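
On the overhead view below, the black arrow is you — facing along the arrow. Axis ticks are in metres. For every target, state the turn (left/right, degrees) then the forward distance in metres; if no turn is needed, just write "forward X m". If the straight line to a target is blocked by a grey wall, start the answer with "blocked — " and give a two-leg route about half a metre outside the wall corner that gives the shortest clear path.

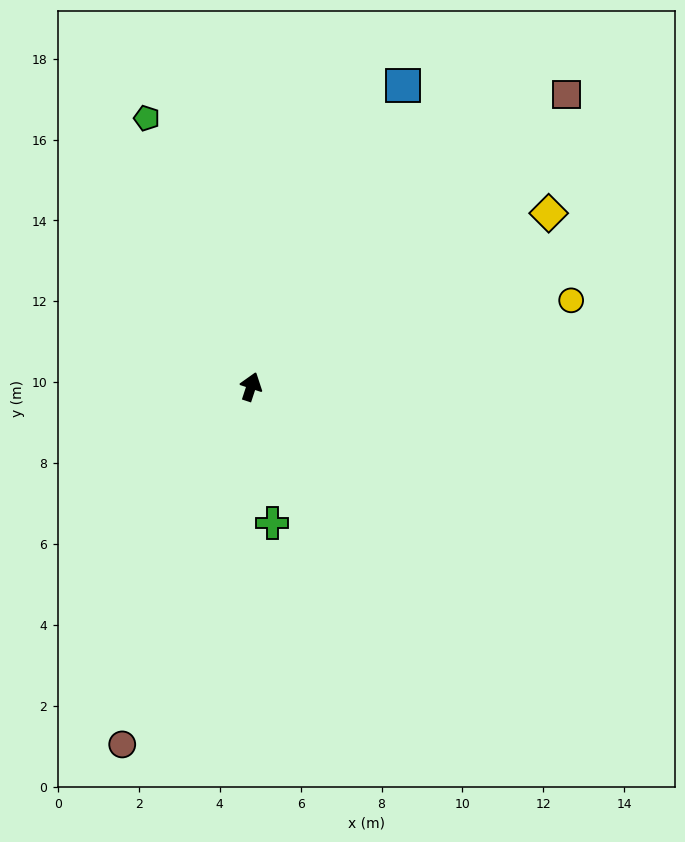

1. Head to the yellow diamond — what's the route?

turn right 42°, forward 8.5 m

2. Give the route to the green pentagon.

turn left 39°, forward 7.1 m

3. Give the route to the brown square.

turn right 29°, forward 10.6 m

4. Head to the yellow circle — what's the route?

turn right 57°, forward 8.2 m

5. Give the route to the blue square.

turn right 9°, forward 8.3 m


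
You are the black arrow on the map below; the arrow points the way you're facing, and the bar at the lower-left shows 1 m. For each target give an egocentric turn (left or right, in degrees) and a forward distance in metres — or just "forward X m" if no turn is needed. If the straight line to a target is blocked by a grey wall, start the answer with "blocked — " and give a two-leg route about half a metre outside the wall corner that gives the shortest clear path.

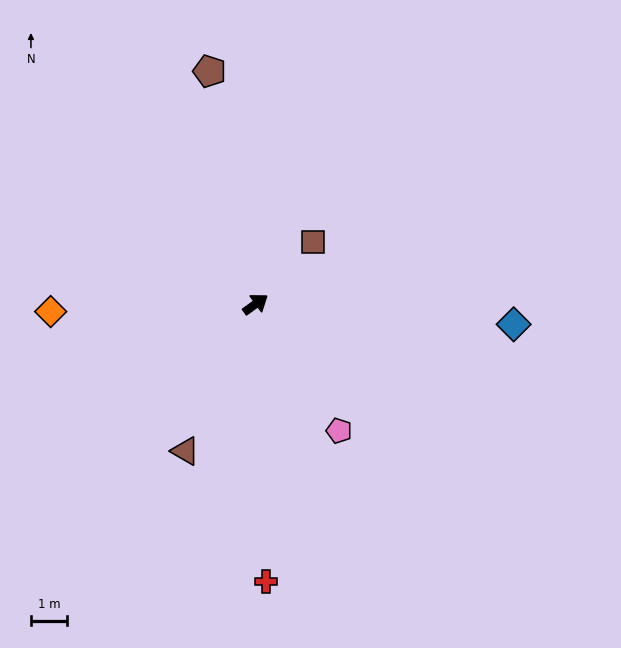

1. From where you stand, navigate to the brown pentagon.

turn left 65°, forward 6.6 m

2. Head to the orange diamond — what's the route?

turn left 146°, forward 5.7 m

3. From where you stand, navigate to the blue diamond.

turn right 40°, forward 7.2 m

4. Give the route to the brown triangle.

turn right 151°, forward 4.5 m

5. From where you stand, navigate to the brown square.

turn left 12°, forward 2.4 m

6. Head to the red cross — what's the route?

turn right 124°, forward 7.7 m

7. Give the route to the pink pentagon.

turn right 92°, forward 4.2 m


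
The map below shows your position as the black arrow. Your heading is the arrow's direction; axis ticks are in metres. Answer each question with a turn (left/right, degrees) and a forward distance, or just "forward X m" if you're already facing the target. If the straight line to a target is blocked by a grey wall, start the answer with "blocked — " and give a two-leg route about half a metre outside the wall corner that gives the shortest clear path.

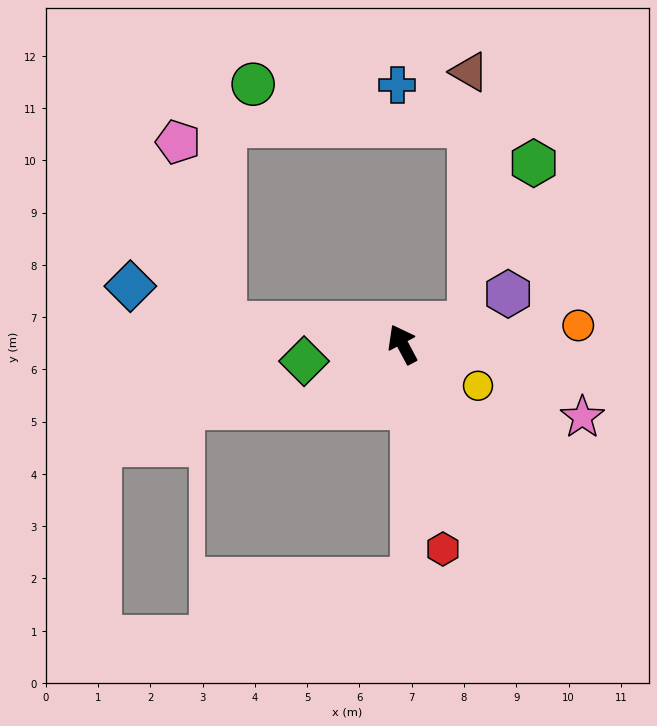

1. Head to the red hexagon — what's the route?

turn left 163°, forward 4.0 m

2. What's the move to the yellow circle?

turn right 147°, forward 1.6 m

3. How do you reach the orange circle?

turn right 112°, forward 3.4 m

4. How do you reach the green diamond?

turn left 72°, forward 1.9 m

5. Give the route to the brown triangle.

blocked — turn right 101°, forward 1.4 m, then turn left 73°, forward 4.8 m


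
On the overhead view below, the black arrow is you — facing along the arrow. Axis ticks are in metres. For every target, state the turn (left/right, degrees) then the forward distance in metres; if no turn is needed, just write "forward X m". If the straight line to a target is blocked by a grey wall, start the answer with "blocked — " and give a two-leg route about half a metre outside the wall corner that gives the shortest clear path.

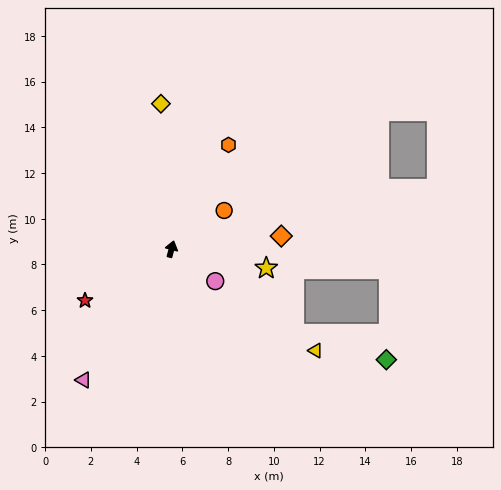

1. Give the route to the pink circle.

turn right 111°, forward 2.4 m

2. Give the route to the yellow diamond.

turn left 19°, forward 6.4 m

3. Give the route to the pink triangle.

turn left 161°, forward 6.9 m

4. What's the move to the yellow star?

turn right 87°, forward 4.2 m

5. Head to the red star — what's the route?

turn left 136°, forward 4.4 m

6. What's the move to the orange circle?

turn right 39°, forward 2.9 m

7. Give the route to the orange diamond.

turn right 68°, forward 4.8 m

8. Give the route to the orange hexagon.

turn right 14°, forward 5.2 m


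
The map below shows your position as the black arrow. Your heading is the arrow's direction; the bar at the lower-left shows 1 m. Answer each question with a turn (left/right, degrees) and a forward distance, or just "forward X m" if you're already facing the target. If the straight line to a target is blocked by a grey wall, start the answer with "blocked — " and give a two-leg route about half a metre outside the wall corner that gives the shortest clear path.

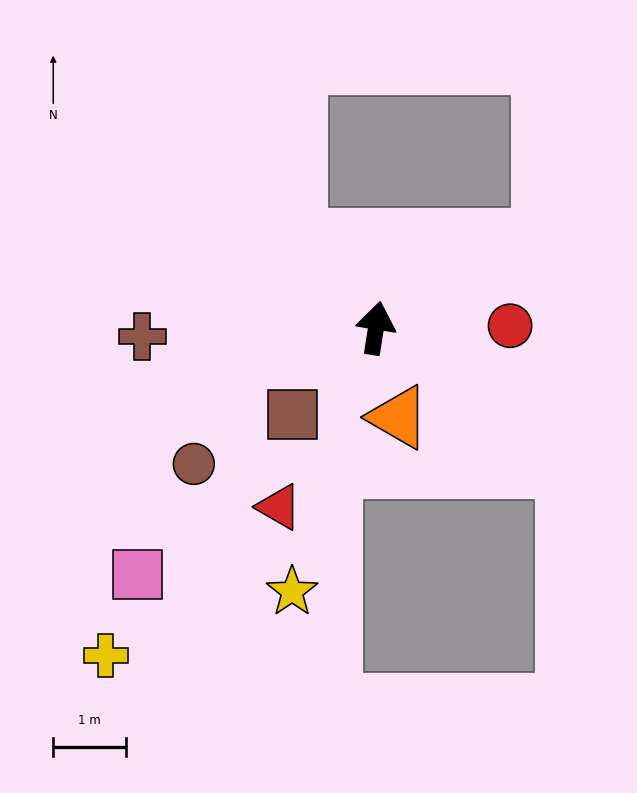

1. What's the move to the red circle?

turn right 80°, forward 1.8 m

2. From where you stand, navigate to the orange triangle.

turn right 157°, forward 1.3 m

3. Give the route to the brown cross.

turn left 101°, forward 3.2 m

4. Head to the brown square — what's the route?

turn left 145°, forward 1.6 m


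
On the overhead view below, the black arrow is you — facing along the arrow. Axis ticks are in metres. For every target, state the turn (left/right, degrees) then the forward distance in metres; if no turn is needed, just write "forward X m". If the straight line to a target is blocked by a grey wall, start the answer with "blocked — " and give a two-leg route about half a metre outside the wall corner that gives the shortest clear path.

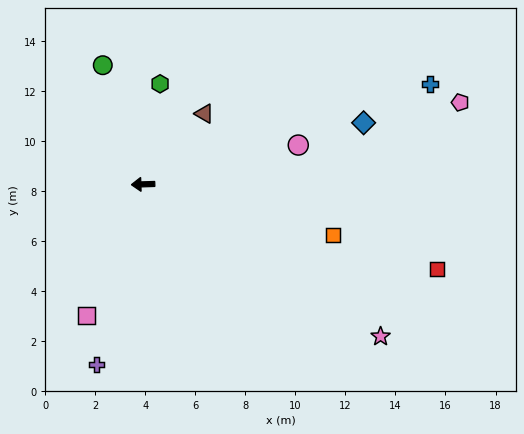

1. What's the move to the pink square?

turn left 65°, forward 5.7 m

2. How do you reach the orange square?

turn left 163°, forward 7.9 m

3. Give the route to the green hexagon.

turn right 101°, forward 4.1 m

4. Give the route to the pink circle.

turn right 168°, forward 6.4 m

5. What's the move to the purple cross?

turn left 74°, forward 7.4 m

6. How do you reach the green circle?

turn right 73°, forward 5.0 m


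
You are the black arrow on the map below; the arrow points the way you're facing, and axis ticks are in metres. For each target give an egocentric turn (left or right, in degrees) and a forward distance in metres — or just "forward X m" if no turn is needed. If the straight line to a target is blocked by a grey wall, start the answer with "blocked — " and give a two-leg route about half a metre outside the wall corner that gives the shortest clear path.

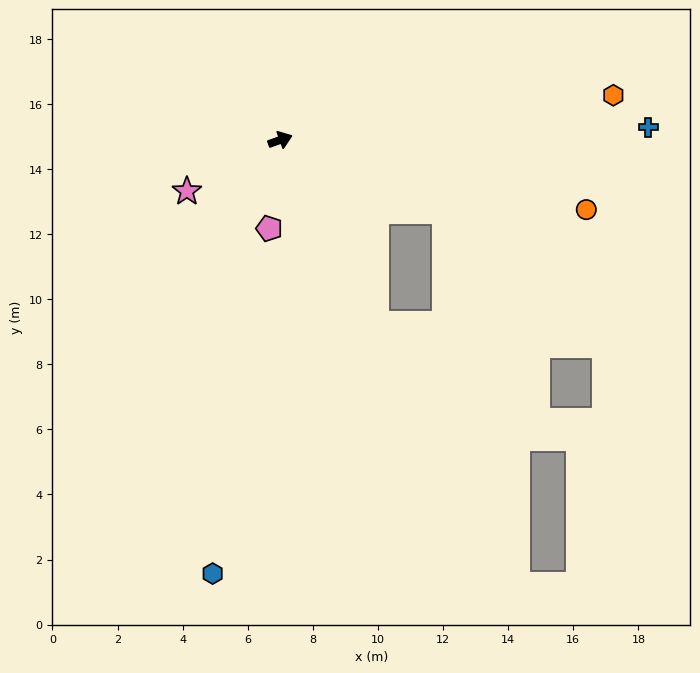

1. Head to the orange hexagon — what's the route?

turn right 12°, forward 10.3 m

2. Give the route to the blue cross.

turn right 18°, forward 11.3 m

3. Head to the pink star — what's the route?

turn right 171°, forward 3.3 m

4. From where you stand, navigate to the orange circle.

turn right 33°, forward 9.6 m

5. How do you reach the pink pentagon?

turn right 117°, forward 2.7 m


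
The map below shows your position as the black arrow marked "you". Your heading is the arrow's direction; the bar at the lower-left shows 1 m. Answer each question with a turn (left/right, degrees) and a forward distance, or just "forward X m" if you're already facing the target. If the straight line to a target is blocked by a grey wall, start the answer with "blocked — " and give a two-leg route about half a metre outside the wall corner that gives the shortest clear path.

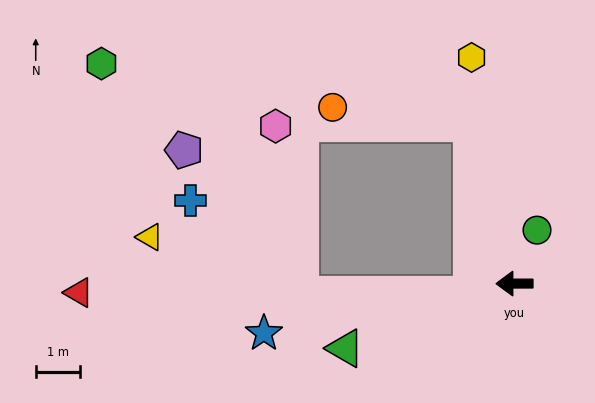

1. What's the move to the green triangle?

turn left 21°, forward 4.1 m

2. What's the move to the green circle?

turn right 113°, forward 1.3 m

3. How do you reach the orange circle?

blocked — turn right 75°, forward 3.8 m, then turn left 68°, forward 3.2 m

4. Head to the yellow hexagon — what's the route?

turn right 79°, forward 5.2 m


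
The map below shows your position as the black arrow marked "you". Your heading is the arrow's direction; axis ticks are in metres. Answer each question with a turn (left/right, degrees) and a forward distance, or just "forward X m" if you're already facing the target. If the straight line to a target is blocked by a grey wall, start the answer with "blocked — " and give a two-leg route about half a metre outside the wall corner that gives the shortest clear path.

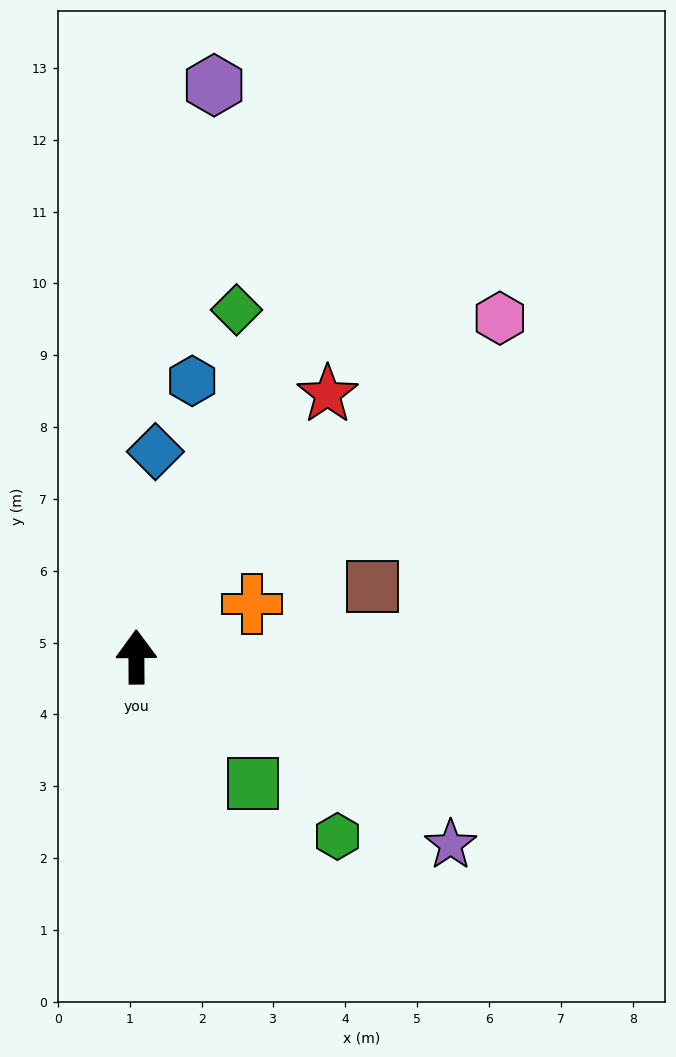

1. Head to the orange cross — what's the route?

turn right 66°, forward 1.8 m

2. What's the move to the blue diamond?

turn right 6°, forward 2.9 m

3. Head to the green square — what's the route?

turn right 138°, forward 2.4 m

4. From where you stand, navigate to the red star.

turn right 36°, forward 4.5 m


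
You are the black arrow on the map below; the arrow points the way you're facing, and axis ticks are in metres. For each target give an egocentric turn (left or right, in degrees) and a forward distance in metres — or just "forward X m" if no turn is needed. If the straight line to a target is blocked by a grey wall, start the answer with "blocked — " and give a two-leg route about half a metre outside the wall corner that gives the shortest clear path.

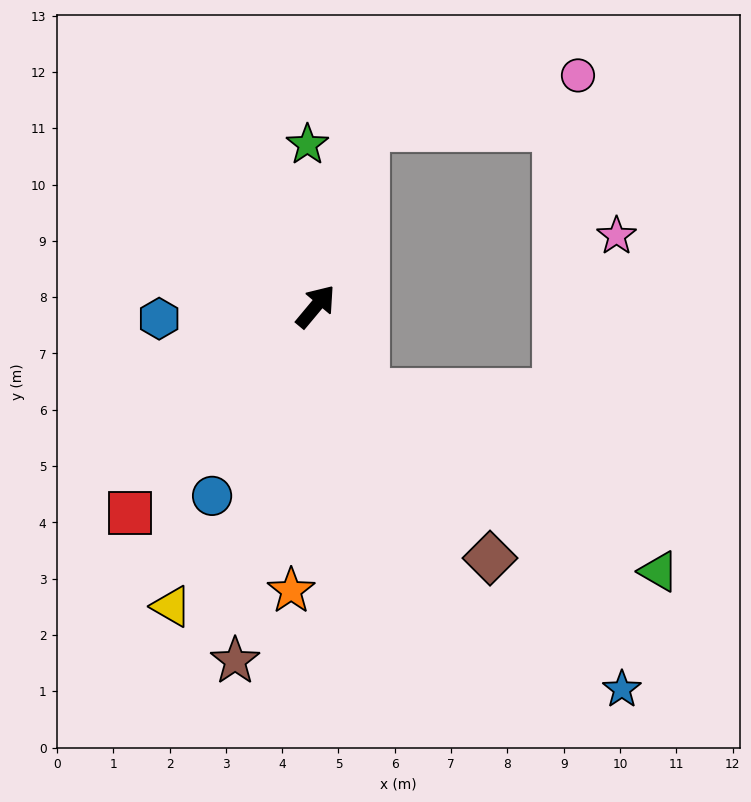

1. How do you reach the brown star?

turn right 153°, forward 6.5 m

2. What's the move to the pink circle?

blocked — turn left 24°, forward 3.3 m, then turn right 60°, forward 3.9 m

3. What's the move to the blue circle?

turn right 169°, forward 3.8 m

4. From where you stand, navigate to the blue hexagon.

turn left 134°, forward 2.8 m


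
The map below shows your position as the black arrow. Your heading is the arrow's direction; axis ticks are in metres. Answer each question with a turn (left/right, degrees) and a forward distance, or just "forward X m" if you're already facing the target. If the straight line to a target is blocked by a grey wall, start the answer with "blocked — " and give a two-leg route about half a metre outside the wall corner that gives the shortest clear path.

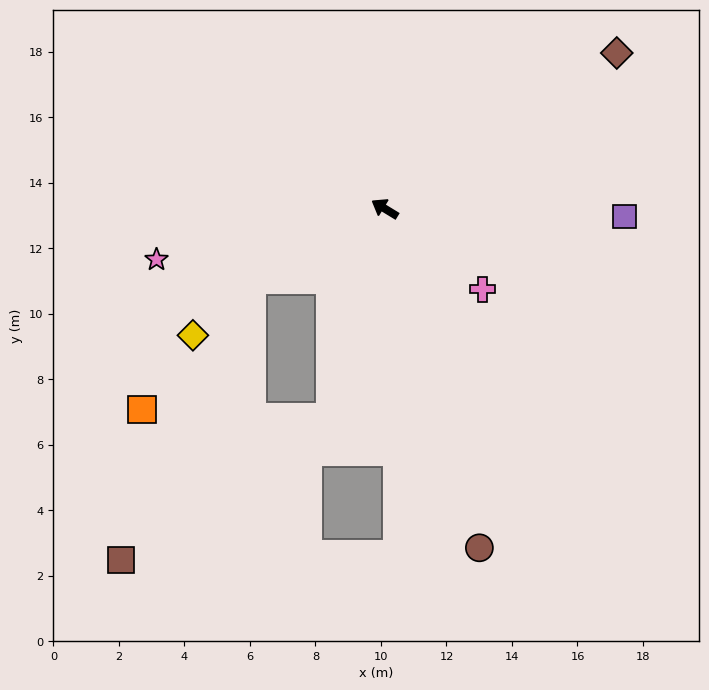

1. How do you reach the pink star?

turn left 44°, forward 7.1 m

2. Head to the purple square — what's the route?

turn right 150°, forward 7.3 m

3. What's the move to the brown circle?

turn left 137°, forward 10.8 m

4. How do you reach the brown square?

blocked — turn left 60°, forward 4.6 m, then turn left 36°, forward 9.5 m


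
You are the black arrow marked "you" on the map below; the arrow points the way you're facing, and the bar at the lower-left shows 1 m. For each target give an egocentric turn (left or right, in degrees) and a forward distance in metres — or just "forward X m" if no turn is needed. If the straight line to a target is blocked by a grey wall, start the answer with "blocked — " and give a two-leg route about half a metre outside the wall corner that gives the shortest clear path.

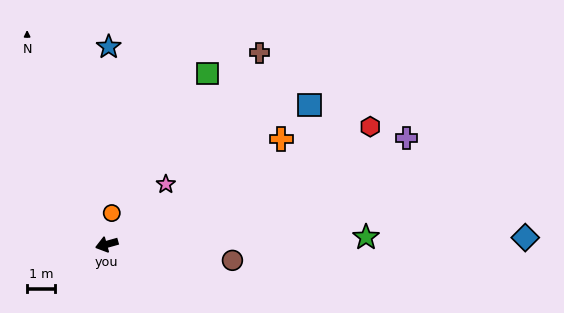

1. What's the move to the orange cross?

turn right 165°, forward 7.2 m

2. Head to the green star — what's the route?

turn left 166°, forward 9.2 m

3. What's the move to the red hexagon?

turn right 172°, forward 10.2 m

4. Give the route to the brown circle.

turn left 157°, forward 4.5 m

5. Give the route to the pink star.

turn right 150°, forward 3.0 m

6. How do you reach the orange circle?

turn right 115°, forward 1.1 m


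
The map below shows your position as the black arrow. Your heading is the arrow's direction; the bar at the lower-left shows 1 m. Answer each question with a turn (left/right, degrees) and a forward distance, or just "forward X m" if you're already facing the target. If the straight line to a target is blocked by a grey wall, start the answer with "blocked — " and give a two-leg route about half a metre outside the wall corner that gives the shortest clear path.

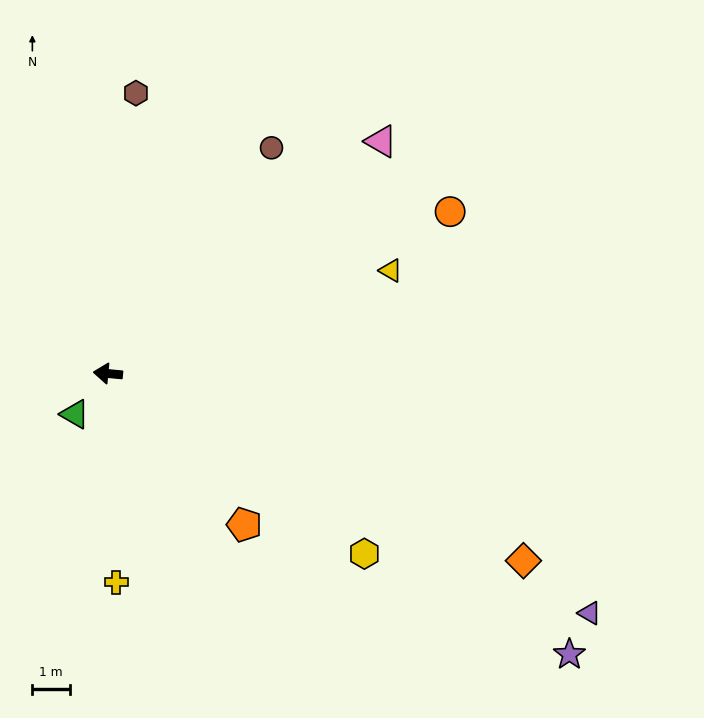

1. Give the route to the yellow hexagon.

turn left 150°, forward 8.3 m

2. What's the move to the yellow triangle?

turn right 155°, forward 8.0 m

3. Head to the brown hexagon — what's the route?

turn right 90°, forward 7.5 m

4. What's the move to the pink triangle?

turn right 134°, forward 9.5 m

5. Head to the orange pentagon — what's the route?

turn left 137°, forward 5.4 m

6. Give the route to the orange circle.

turn right 149°, forward 10.0 m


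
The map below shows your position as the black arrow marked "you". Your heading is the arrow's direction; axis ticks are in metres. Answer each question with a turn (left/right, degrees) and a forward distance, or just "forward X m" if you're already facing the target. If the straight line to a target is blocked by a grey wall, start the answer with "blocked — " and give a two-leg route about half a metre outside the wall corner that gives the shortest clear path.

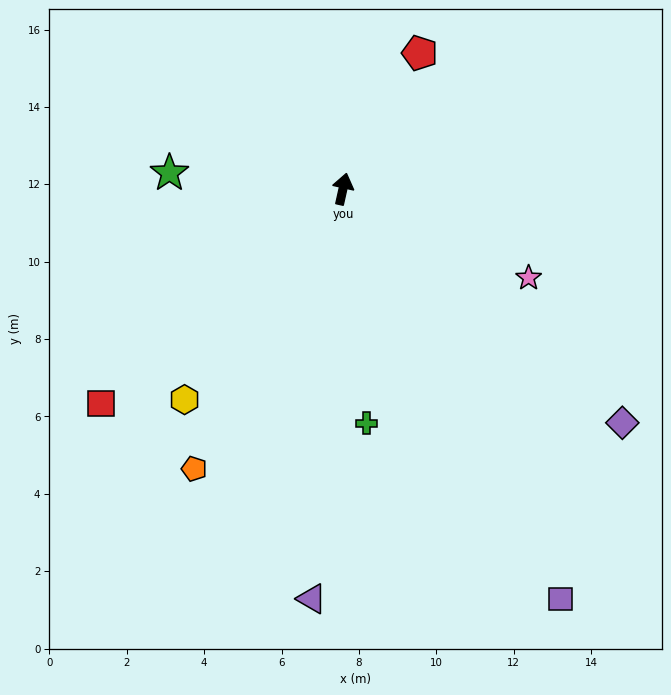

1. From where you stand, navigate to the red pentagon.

turn right 17°, forward 4.0 m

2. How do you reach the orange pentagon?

turn left 165°, forward 8.2 m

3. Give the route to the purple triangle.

turn right 172°, forward 10.6 m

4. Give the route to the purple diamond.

turn right 117°, forward 9.4 m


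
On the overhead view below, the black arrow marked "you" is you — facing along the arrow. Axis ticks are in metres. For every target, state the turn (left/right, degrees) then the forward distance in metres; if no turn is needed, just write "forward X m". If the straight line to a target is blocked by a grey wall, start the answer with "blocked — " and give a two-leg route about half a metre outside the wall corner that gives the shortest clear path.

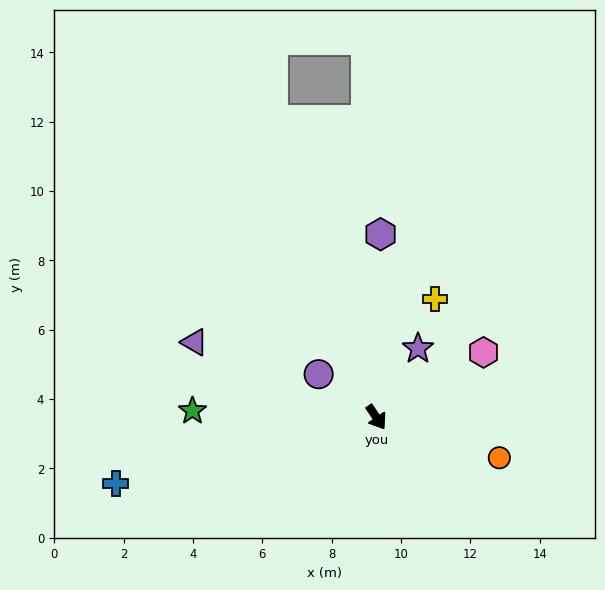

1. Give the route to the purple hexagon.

turn left 145°, forward 5.3 m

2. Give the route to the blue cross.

turn right 110°, forward 7.8 m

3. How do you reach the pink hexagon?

turn left 87°, forward 3.6 m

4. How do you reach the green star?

turn right 126°, forward 5.3 m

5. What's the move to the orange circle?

turn left 38°, forward 3.7 m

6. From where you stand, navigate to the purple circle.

turn right 161°, forward 2.1 m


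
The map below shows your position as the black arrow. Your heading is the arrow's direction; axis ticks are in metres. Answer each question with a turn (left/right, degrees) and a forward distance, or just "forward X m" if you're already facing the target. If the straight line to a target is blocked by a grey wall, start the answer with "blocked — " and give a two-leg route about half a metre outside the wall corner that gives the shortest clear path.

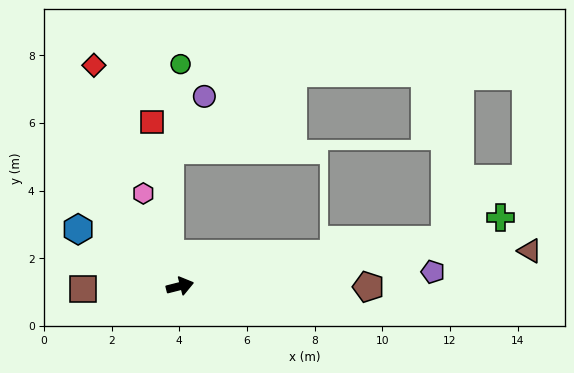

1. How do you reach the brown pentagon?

turn right 14°, forward 5.6 m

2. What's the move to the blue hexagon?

turn left 137°, forward 3.4 m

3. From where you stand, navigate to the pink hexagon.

turn left 97°, forward 2.9 m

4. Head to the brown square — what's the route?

turn left 167°, forward 2.9 m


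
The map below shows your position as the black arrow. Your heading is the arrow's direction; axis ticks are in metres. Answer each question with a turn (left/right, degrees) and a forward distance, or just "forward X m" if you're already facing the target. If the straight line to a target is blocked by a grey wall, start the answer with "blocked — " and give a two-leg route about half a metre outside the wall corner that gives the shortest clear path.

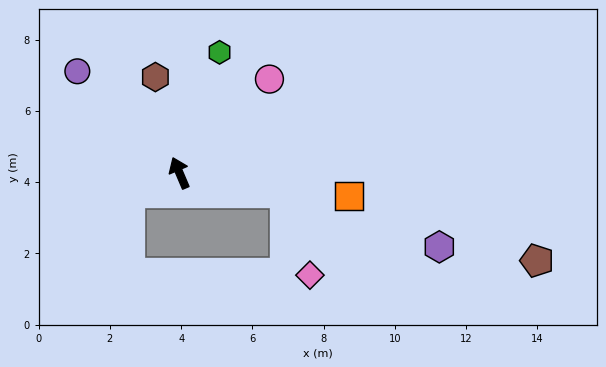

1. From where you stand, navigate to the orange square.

turn right 121°, forward 4.8 m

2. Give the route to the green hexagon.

turn right 41°, forward 3.6 m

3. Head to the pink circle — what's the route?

turn right 67°, forward 3.6 m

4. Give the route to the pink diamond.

blocked — turn right 124°, forward 3.0 m, then turn right 62°, forward 2.4 m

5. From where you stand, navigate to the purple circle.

turn left 22°, forward 4.0 m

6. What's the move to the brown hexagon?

turn right 9°, forward 2.8 m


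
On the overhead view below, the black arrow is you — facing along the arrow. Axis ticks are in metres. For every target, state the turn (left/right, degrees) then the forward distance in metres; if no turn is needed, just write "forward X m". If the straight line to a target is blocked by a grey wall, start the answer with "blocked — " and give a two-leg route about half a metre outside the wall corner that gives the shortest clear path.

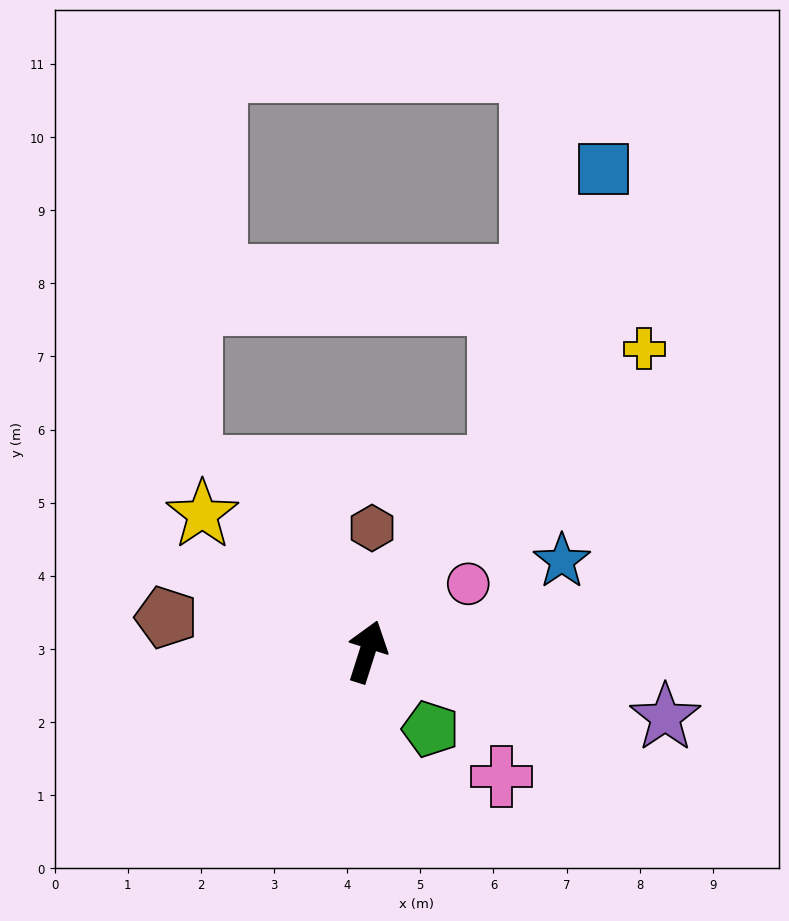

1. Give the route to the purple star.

turn right 85°, forward 4.2 m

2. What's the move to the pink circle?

turn right 38°, forward 1.7 m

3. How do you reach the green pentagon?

turn right 123°, forward 1.4 m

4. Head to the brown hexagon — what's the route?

turn left 15°, forward 1.7 m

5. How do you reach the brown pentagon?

turn left 98°, forward 2.8 m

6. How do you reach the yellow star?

turn left 68°, forward 2.9 m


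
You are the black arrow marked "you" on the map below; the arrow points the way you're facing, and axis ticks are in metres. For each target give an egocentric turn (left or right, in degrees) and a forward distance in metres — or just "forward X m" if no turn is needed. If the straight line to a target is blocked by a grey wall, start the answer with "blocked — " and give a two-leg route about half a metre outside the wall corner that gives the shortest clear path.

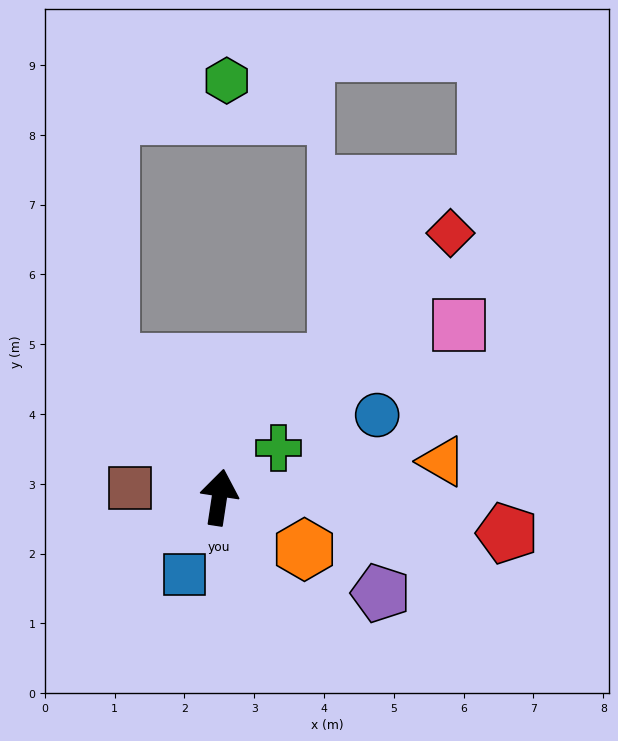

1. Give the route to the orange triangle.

turn right 72°, forward 3.2 m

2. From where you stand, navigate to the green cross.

turn right 41°, forward 1.1 m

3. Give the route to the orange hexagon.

turn right 113°, forward 1.4 m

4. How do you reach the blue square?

turn left 164°, forward 1.2 m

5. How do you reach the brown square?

turn left 93°, forward 1.3 m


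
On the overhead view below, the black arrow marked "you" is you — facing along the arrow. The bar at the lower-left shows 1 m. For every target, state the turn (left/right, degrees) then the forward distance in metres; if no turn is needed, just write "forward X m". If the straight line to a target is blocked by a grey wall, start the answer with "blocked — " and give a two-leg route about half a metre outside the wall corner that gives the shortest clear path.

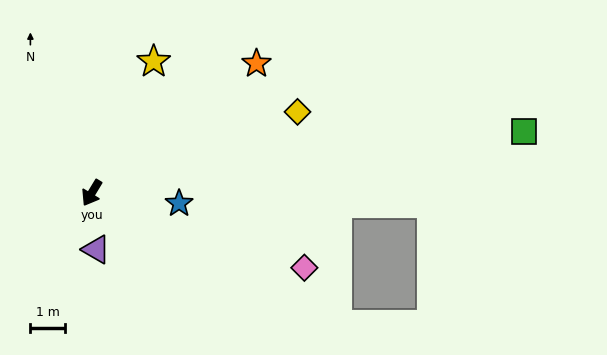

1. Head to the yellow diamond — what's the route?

turn left 143°, forward 6.5 m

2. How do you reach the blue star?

turn left 114°, forward 2.6 m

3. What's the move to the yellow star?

turn right 174°, forward 4.3 m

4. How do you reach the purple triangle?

turn left 36°, forward 1.7 m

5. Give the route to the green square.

turn left 129°, forward 12.8 m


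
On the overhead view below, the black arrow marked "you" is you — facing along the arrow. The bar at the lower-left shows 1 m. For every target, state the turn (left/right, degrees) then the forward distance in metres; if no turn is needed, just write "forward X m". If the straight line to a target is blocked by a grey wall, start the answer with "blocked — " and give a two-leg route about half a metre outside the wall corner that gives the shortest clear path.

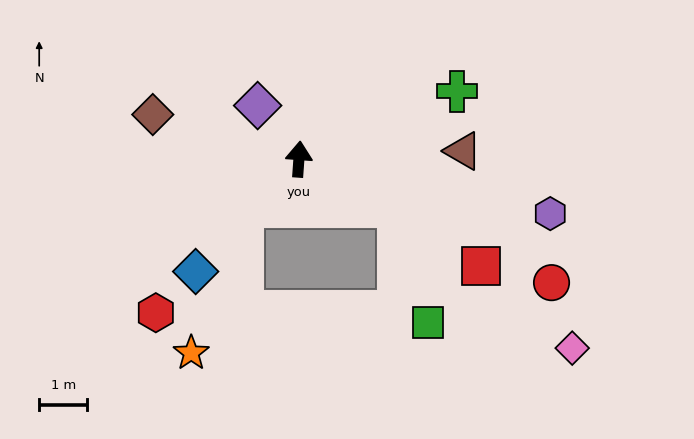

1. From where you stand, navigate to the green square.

blocked — turn right 112°, forward 2.3 m, then turn right 49°, forward 2.5 m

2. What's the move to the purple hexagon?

turn right 98°, forward 5.4 m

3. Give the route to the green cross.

turn right 63°, forward 3.6 m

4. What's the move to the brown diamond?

turn left 77°, forward 3.2 m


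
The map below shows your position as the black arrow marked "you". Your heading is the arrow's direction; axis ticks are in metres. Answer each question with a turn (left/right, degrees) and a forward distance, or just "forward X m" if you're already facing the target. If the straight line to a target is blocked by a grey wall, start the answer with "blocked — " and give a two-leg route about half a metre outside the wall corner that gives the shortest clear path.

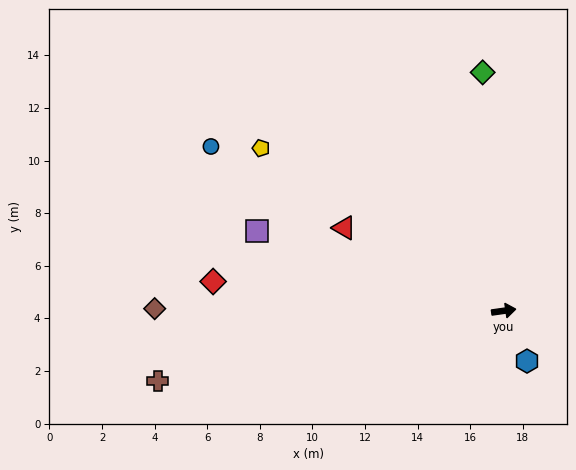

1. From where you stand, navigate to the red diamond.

turn left 166°, forward 11.1 m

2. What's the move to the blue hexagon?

turn right 73°, forward 2.1 m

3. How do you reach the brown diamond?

turn left 172°, forward 13.3 m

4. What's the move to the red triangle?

turn left 144°, forward 6.8 m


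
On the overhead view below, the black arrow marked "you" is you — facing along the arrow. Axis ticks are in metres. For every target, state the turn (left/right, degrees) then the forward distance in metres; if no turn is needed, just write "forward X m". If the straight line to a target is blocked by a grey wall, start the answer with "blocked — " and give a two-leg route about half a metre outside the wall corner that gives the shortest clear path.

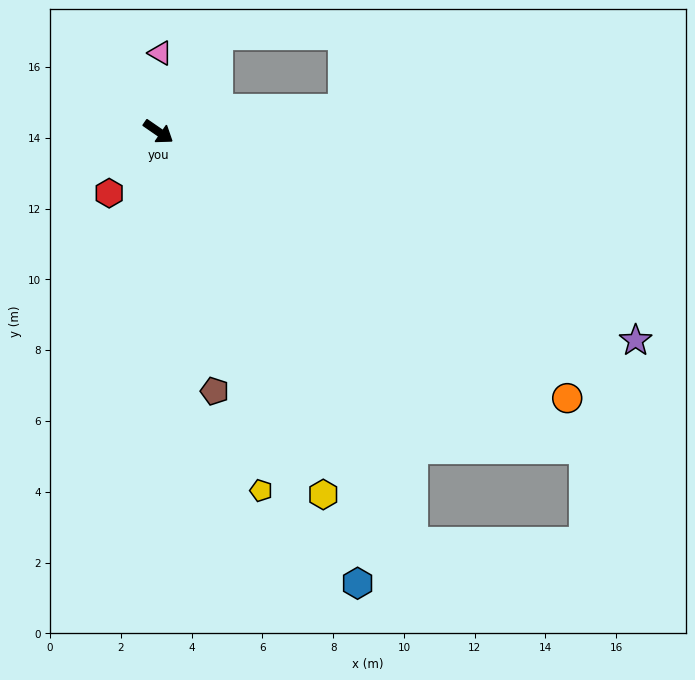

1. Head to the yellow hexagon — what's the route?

turn right 31°, forward 11.3 m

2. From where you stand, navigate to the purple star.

turn left 11°, forward 14.7 m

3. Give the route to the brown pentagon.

turn right 43°, forward 7.5 m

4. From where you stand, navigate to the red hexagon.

turn right 94°, forward 2.2 m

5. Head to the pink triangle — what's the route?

turn left 123°, forward 2.2 m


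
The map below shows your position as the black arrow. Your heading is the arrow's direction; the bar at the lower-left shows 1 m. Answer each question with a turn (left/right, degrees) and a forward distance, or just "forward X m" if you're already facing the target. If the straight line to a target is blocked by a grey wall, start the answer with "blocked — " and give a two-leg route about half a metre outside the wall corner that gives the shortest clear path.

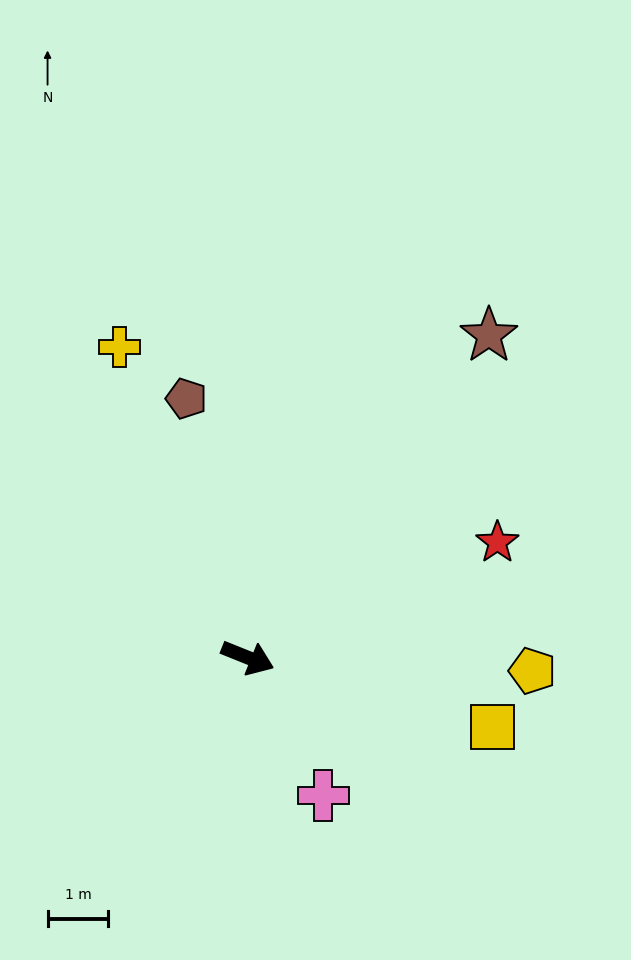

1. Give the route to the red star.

turn left 47°, forward 4.5 m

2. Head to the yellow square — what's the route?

turn left 6°, forward 4.2 m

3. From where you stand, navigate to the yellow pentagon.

turn left 19°, forward 4.7 m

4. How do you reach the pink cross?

turn right 39°, forward 2.6 m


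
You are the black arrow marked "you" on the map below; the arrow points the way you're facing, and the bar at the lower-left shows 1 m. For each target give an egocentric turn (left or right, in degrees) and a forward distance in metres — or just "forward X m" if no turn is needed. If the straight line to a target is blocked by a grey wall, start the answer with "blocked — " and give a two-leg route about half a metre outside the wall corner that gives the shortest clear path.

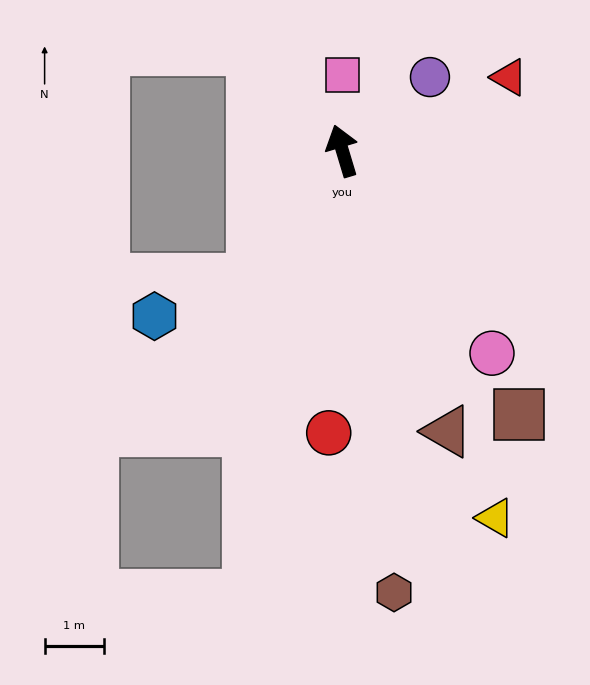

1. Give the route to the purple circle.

turn right 67°, forward 1.9 m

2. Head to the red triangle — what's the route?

turn right 83°, forward 3.1 m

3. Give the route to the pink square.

turn right 17°, forward 1.3 m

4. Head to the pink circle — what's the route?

turn right 160°, forward 4.3 m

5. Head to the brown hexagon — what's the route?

turn left 170°, forward 7.5 m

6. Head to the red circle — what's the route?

turn left 160°, forward 4.8 m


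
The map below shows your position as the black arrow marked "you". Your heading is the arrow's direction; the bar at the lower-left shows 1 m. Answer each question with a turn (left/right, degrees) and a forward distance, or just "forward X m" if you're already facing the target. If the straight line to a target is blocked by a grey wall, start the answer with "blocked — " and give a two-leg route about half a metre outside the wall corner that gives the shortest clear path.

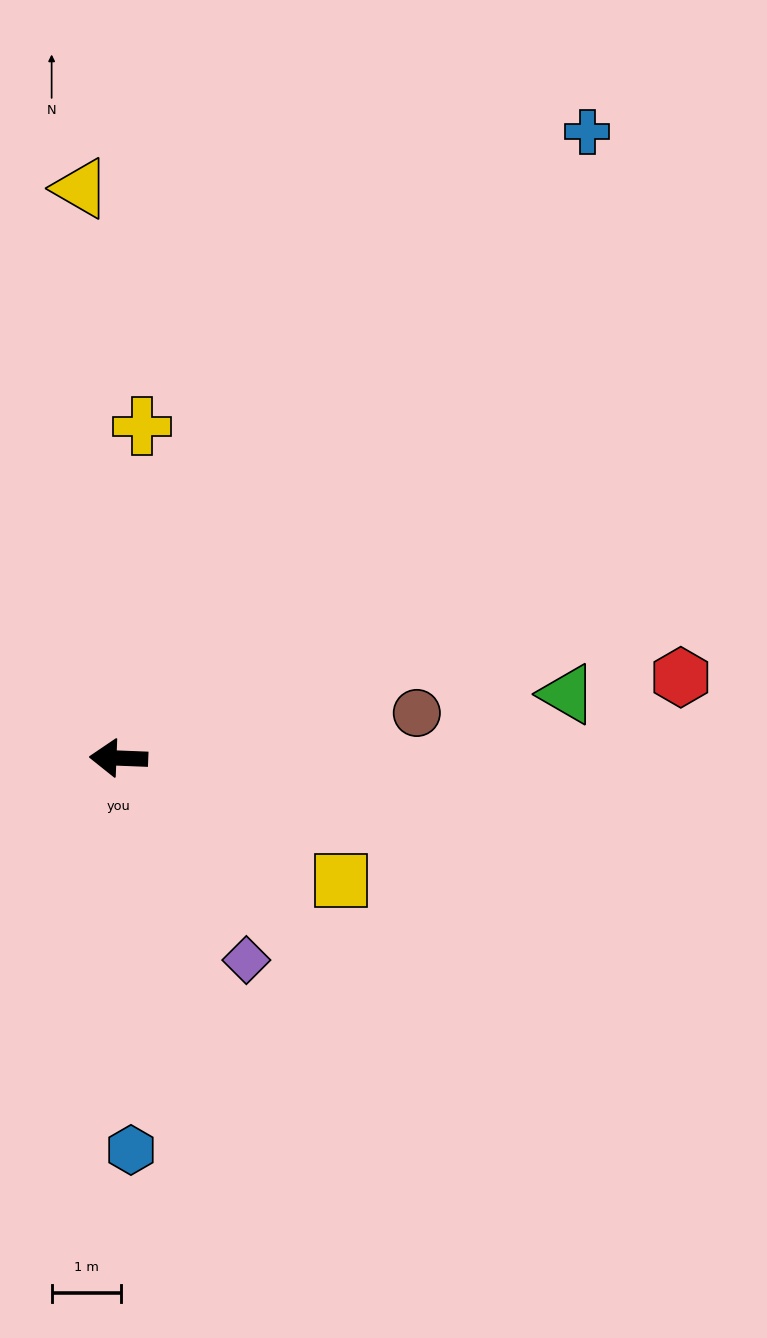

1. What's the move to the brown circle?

turn right 169°, forward 4.4 m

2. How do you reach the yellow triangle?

turn right 84°, forward 8.3 m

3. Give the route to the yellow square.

turn left 153°, forward 3.7 m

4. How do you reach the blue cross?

turn right 125°, forward 11.3 m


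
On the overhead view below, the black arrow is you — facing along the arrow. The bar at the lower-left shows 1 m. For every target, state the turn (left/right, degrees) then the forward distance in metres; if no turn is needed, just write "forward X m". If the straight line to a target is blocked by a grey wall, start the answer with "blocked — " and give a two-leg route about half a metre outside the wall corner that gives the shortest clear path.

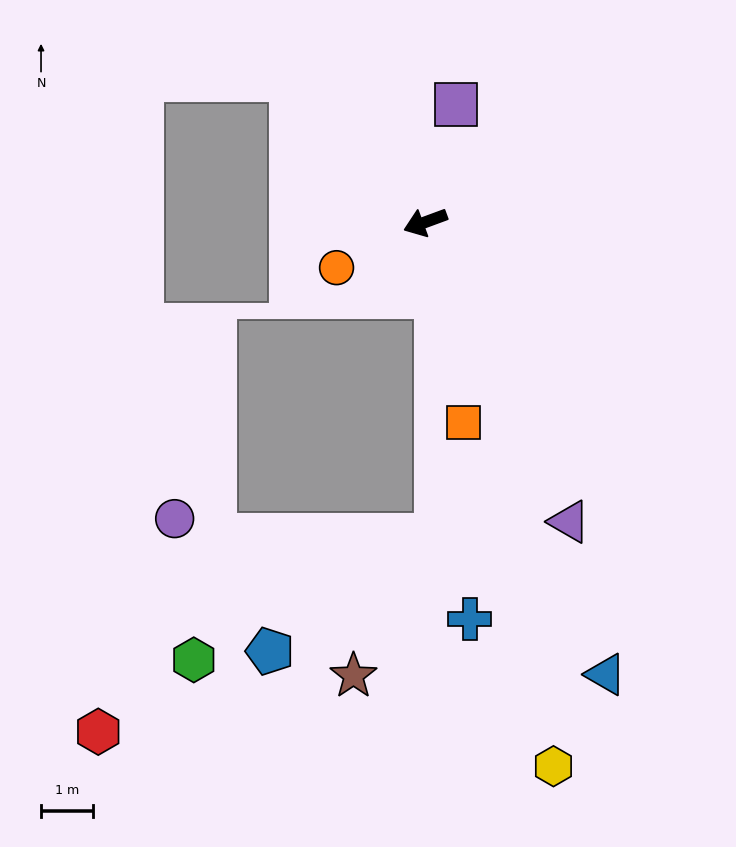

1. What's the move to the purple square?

turn right 125°, forward 2.4 m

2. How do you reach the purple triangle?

turn left 95°, forward 6.5 m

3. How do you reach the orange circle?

turn left 7°, forward 1.9 m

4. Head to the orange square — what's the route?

turn left 80°, forward 4.0 m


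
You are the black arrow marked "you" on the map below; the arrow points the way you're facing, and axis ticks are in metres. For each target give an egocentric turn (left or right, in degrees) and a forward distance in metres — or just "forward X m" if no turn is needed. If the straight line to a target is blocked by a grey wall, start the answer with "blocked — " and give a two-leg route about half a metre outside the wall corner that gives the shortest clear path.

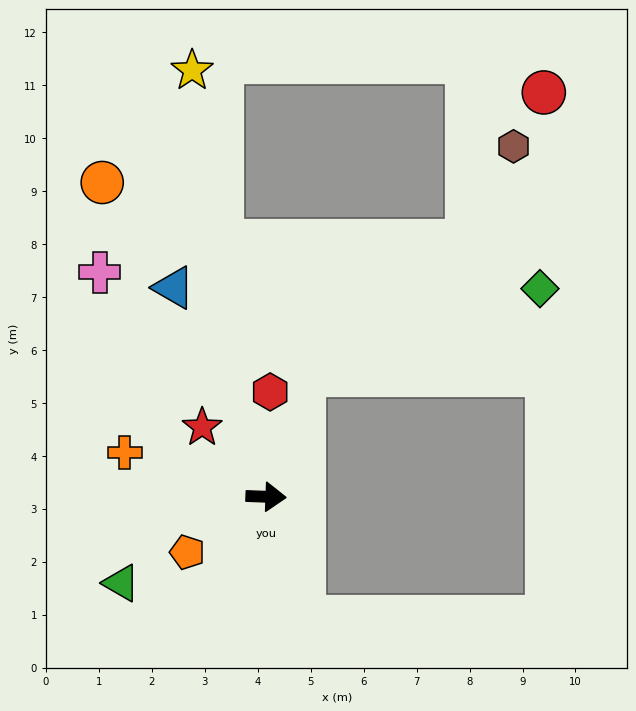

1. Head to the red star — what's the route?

turn left 135°, forward 1.8 m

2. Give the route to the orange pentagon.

turn right 143°, forward 1.8 m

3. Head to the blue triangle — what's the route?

turn left 116°, forward 4.3 m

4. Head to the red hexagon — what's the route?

turn left 90°, forward 2.0 m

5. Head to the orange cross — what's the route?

turn left 165°, forward 2.8 m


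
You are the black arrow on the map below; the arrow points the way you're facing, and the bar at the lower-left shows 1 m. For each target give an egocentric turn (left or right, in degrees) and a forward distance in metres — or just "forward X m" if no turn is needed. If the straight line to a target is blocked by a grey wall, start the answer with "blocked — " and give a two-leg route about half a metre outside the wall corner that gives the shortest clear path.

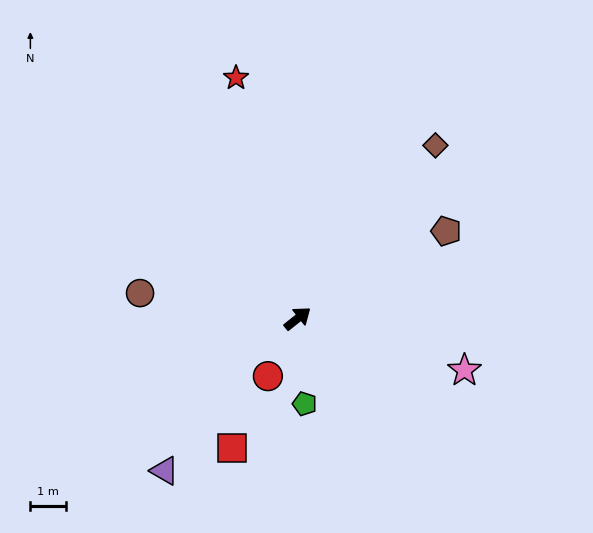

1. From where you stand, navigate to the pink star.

turn right 56°, forward 4.9 m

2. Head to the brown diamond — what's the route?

turn left 13°, forward 6.2 m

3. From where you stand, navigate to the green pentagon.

turn right 124°, forward 2.4 m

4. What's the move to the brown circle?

turn left 132°, forward 4.5 m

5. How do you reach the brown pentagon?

turn right 8°, forward 4.8 m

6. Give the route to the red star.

turn left 66°, forward 7.0 m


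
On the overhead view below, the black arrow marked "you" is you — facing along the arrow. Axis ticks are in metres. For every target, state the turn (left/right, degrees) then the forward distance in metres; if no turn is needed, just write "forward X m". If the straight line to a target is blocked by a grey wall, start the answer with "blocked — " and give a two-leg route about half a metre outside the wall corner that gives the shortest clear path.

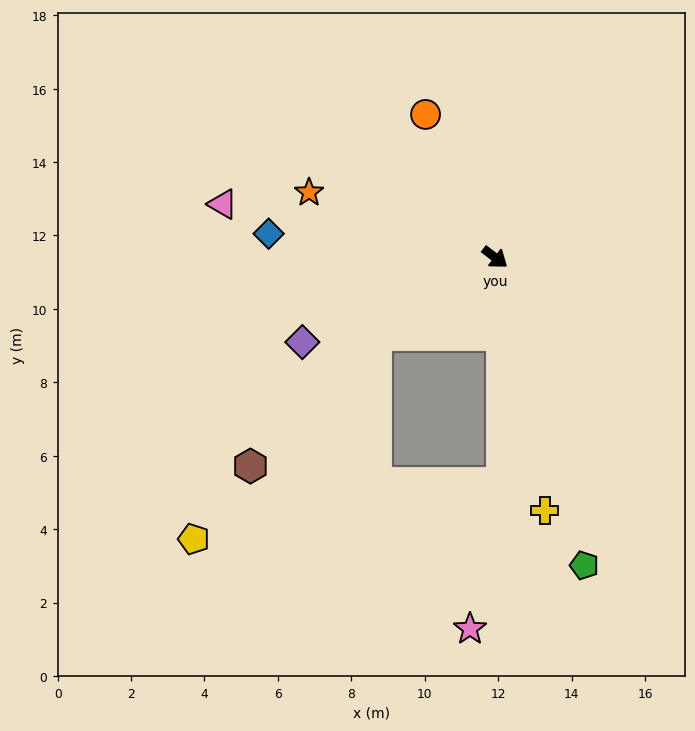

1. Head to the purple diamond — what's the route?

turn right 119°, forward 5.7 m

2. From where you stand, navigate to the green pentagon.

turn right 36°, forward 8.7 m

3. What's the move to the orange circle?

turn left 153°, forward 4.3 m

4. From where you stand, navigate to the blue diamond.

turn right 149°, forward 6.2 m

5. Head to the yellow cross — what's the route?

turn right 41°, forward 7.0 m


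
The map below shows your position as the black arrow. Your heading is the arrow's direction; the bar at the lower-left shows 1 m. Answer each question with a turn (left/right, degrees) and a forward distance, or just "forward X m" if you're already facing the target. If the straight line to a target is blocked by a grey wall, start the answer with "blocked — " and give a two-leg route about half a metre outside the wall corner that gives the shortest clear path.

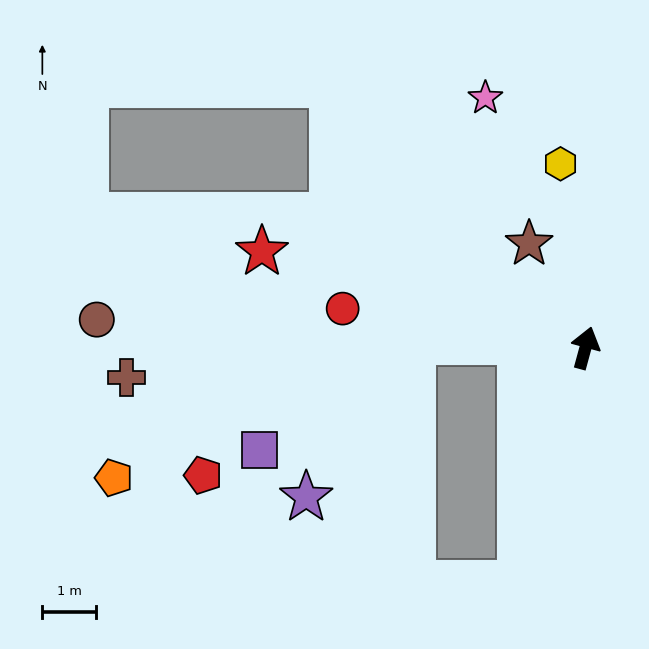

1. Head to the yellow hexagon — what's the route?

turn left 23°, forward 3.5 m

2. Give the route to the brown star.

turn left 44°, forward 2.2 m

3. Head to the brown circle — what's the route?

turn left 102°, forward 9.2 m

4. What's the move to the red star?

turn left 89°, forward 6.3 m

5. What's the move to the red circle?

turn left 96°, forward 4.6 m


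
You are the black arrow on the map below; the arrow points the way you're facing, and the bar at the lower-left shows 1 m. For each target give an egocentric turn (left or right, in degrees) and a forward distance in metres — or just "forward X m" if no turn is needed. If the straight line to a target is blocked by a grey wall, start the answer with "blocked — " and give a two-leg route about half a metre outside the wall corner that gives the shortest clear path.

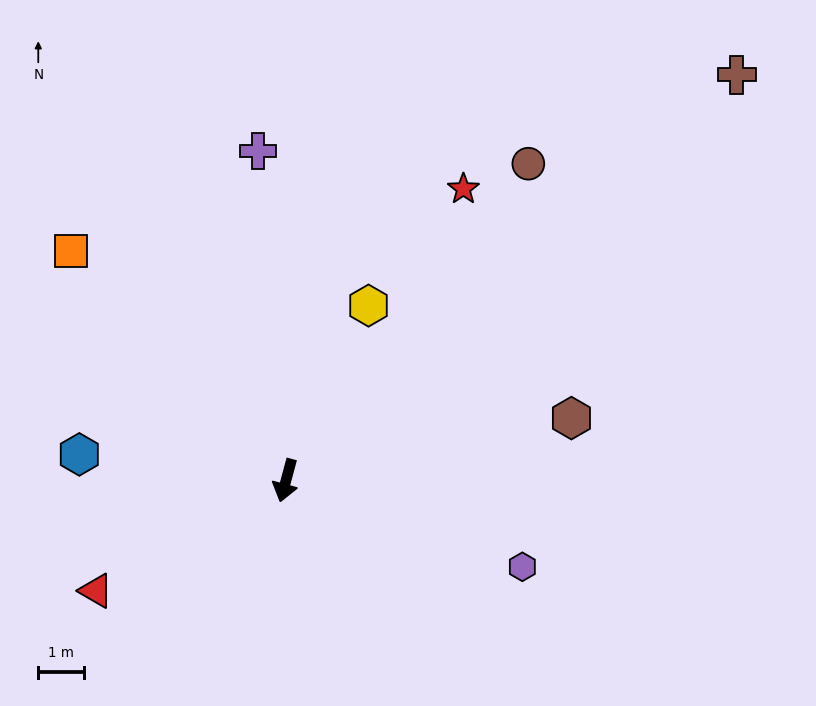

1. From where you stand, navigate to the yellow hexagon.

turn left 170°, forward 4.2 m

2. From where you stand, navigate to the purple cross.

turn right 160°, forward 7.2 m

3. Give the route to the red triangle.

turn right 45°, forward 4.8 m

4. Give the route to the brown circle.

turn left 158°, forward 8.7 m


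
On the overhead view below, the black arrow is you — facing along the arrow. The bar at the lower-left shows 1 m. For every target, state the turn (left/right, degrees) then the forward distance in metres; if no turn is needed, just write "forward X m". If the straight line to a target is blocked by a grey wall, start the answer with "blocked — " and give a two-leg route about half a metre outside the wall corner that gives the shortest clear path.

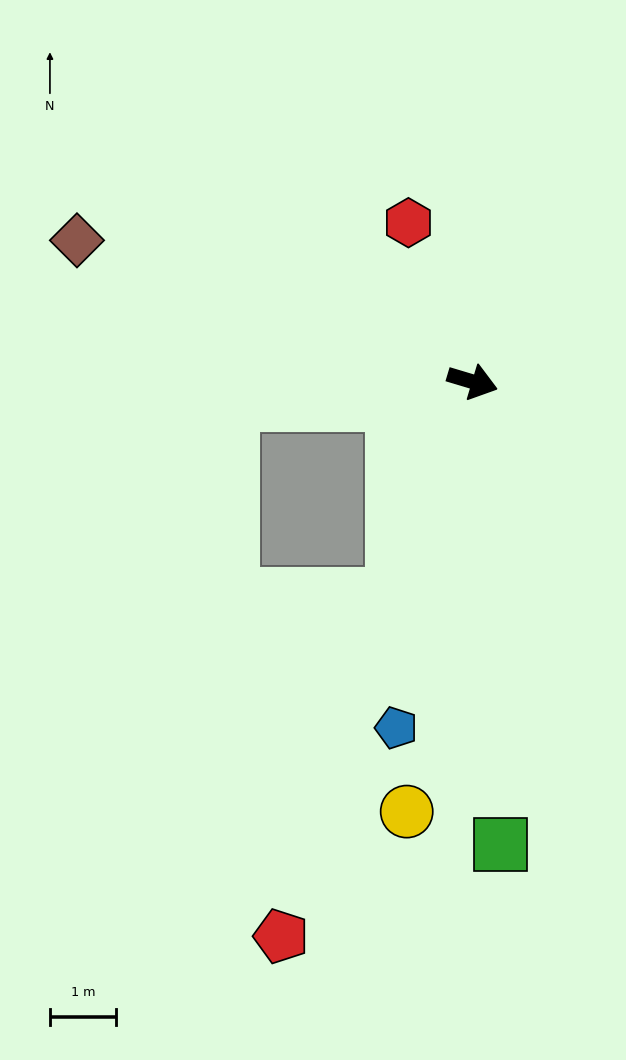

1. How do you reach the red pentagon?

turn right 92°, forward 8.9 m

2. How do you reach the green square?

turn right 70°, forward 7.0 m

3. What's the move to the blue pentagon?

turn right 86°, forward 5.4 m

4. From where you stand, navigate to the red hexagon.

turn left 129°, forward 2.6 m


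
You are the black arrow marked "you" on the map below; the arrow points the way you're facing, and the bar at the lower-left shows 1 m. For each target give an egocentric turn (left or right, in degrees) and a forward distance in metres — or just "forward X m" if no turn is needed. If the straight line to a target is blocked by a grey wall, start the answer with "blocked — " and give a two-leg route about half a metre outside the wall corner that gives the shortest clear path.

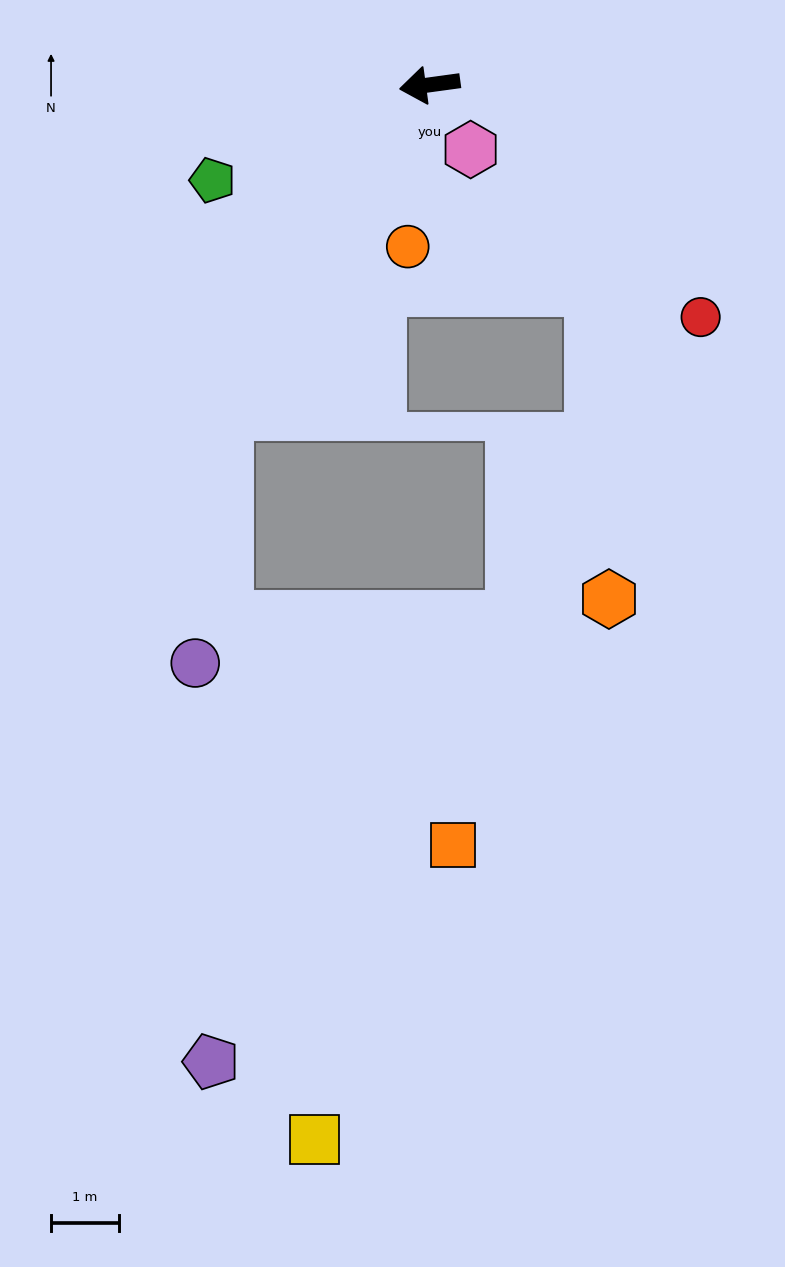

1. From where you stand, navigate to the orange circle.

turn left 74°, forward 2.4 m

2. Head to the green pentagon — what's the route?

turn left 16°, forward 3.5 m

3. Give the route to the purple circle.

blocked — turn left 50°, forward 5.7 m, then turn left 26°, forward 3.8 m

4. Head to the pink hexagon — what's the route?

turn left 115°, forward 1.1 m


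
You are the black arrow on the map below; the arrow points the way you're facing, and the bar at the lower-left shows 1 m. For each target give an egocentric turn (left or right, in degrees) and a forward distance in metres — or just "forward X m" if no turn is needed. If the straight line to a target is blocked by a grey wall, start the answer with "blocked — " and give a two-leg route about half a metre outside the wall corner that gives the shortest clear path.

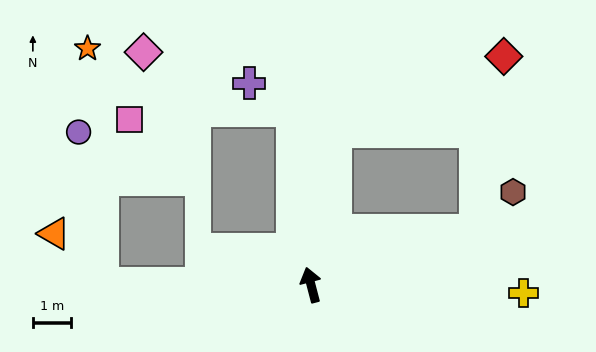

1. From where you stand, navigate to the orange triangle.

blocked — turn left 75°, forward 5.5 m, then turn right 45°, forward 1.8 m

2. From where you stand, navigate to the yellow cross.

turn right 107°, forward 5.6 m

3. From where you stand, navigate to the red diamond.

blocked — turn right 24°, forward 4.1 m, then turn right 56°, forward 4.9 m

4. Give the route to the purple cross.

blocked — turn right 8°, forward 4.6 m, then turn left 50°, forward 1.3 m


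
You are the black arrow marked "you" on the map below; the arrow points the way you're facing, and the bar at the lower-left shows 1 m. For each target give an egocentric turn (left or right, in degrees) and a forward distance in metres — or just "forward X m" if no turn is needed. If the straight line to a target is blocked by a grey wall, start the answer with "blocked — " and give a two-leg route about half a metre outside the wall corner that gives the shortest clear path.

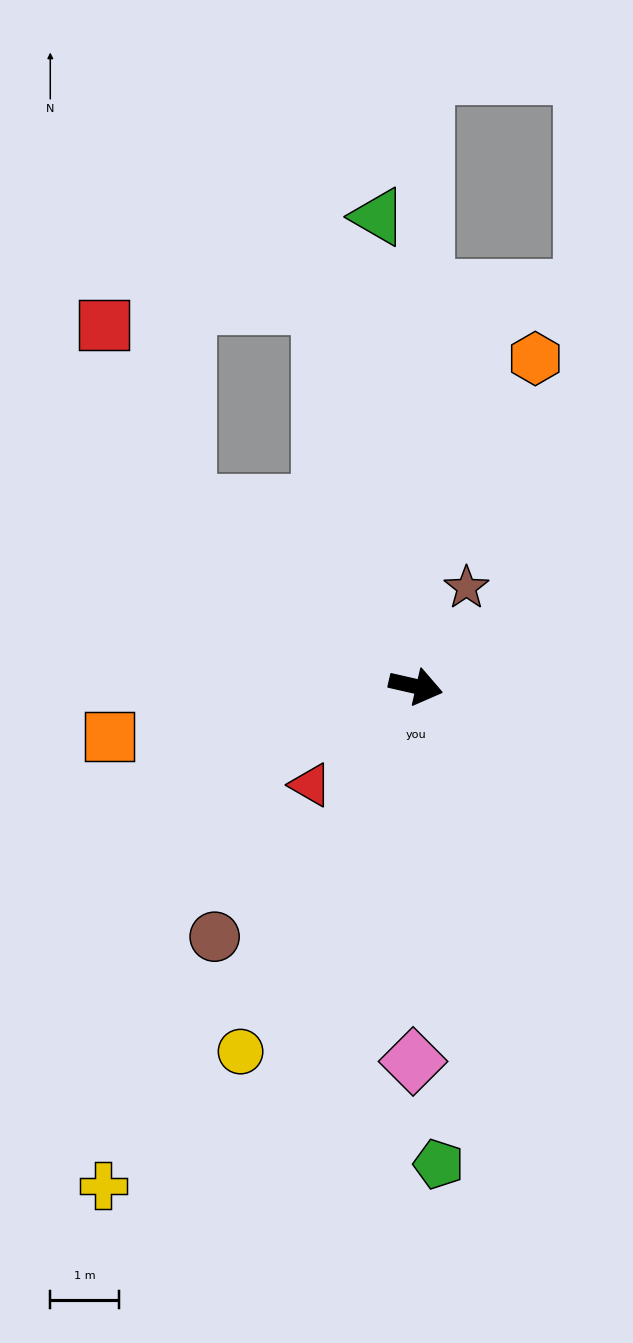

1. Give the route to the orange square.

turn right 158°, forward 4.5 m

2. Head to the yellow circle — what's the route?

turn right 103°, forward 5.9 m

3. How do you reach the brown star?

turn left 76°, forward 1.6 m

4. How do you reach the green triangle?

turn left 107°, forward 6.8 m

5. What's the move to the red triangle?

turn right 124°, forward 2.1 m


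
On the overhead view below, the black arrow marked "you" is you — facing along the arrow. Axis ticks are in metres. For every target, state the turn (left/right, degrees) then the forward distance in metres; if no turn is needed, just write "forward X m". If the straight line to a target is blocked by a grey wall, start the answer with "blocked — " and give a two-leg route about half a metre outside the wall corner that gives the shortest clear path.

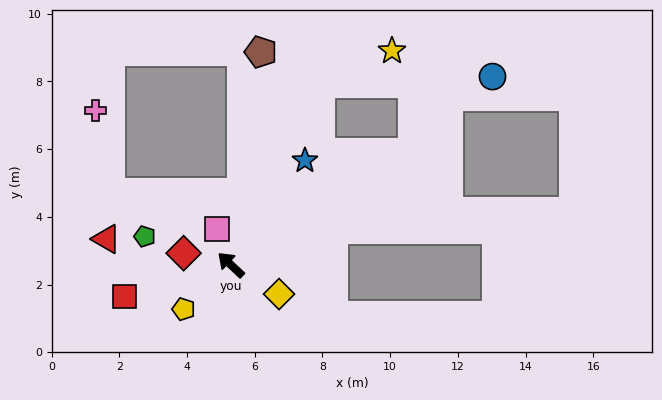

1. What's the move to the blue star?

turn right 82°, forward 3.8 m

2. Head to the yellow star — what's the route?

blocked — turn right 73°, forward 6.0 m, then turn right 39°, forward 2.3 m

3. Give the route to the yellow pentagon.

turn left 87°, forward 1.9 m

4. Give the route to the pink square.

turn right 25°, forward 1.1 m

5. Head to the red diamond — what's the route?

turn left 29°, forward 1.4 m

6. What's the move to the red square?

turn left 60°, forward 3.3 m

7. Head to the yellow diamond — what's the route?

turn right 168°, forward 1.7 m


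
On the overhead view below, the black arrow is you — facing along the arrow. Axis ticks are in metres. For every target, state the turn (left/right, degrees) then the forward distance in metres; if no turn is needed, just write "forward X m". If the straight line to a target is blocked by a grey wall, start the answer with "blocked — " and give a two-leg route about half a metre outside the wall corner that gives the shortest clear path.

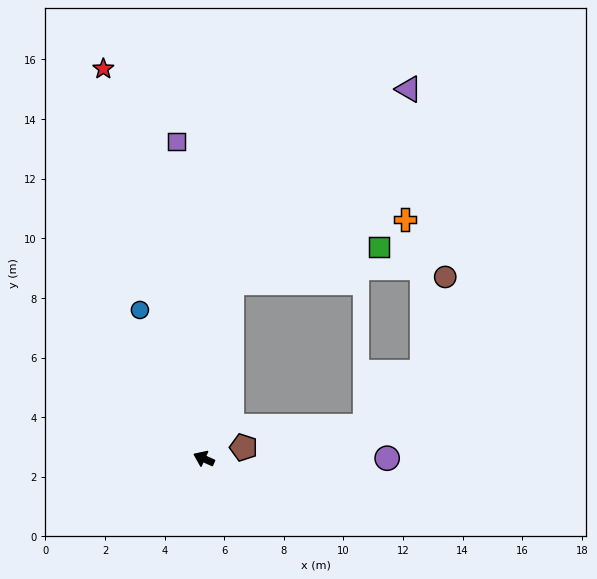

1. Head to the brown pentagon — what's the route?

turn right 140°, forward 1.4 m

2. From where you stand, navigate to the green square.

blocked — turn right 75°, forward 6.0 m, then turn right 67°, forward 5.1 m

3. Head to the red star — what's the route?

turn right 51°, forward 13.5 m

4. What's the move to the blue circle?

turn right 43°, forward 5.4 m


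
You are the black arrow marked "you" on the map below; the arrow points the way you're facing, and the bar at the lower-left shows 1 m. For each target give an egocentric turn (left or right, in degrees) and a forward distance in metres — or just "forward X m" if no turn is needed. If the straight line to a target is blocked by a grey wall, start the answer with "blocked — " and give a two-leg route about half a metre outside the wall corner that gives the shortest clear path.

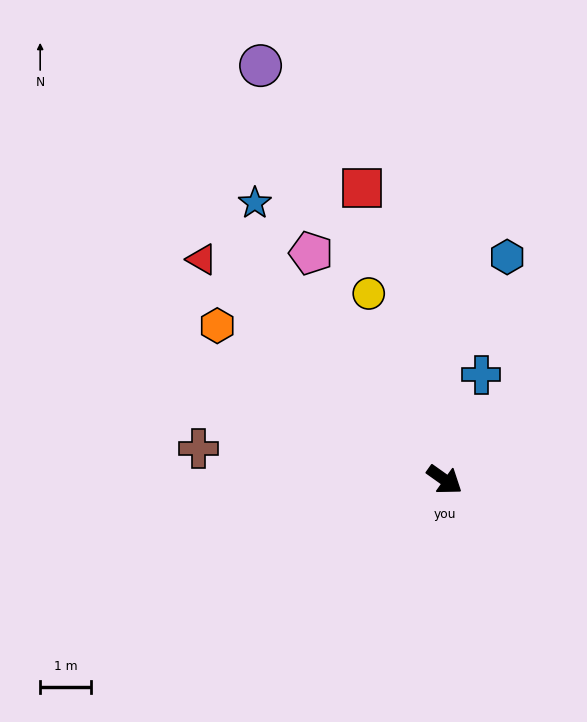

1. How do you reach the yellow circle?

turn left 148°, forward 4.0 m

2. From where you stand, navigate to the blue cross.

turn left 106°, forward 2.2 m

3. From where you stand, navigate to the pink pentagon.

turn left 156°, forward 5.2 m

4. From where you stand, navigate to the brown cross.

turn right 152°, forward 4.9 m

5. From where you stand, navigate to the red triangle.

turn left 173°, forward 6.5 m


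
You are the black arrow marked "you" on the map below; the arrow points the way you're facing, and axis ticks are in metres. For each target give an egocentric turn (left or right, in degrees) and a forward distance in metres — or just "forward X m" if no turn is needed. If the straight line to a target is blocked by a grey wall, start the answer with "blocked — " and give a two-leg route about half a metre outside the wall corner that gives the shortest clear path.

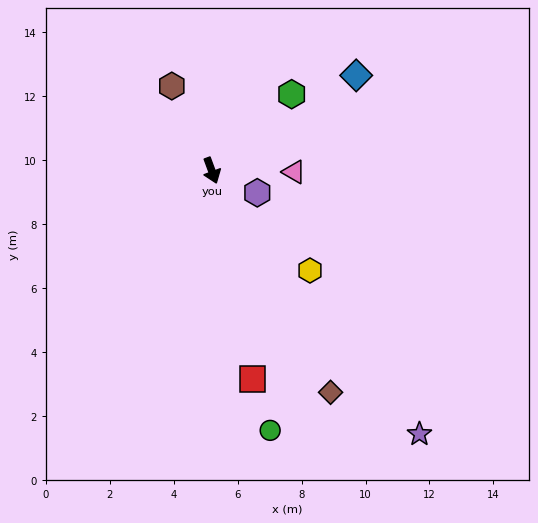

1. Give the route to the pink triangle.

turn left 69°, forward 2.6 m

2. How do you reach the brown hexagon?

turn right 175°, forward 2.9 m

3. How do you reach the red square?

turn right 9°, forward 6.6 m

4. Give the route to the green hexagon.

turn left 113°, forward 3.5 m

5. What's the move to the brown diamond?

turn left 8°, forward 7.9 m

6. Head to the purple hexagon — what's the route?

turn left 44°, forward 1.6 m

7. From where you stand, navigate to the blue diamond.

turn left 103°, forward 5.4 m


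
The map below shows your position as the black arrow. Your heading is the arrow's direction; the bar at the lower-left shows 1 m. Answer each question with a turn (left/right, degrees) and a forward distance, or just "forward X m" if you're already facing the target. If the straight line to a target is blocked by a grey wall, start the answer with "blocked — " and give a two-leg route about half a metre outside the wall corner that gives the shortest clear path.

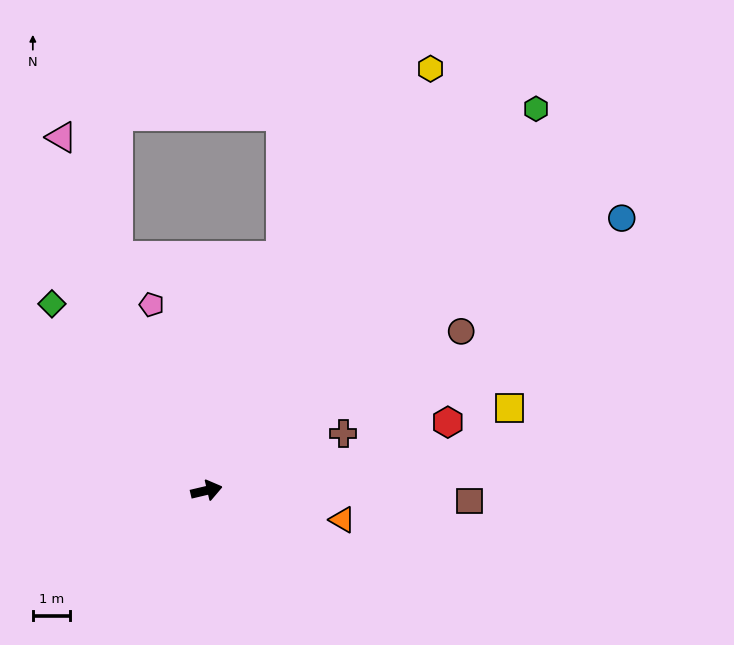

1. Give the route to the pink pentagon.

turn left 93°, forward 5.2 m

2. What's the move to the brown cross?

turn left 9°, forward 4.0 m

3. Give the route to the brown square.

turn right 15°, forward 7.0 m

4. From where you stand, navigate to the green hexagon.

turn left 36°, forward 13.5 m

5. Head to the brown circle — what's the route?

turn left 19°, forward 8.0 m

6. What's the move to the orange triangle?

turn right 25°, forward 3.7 m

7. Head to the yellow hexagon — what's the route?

turn left 49°, forward 12.8 m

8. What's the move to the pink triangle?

turn left 99°, forward 10.2 m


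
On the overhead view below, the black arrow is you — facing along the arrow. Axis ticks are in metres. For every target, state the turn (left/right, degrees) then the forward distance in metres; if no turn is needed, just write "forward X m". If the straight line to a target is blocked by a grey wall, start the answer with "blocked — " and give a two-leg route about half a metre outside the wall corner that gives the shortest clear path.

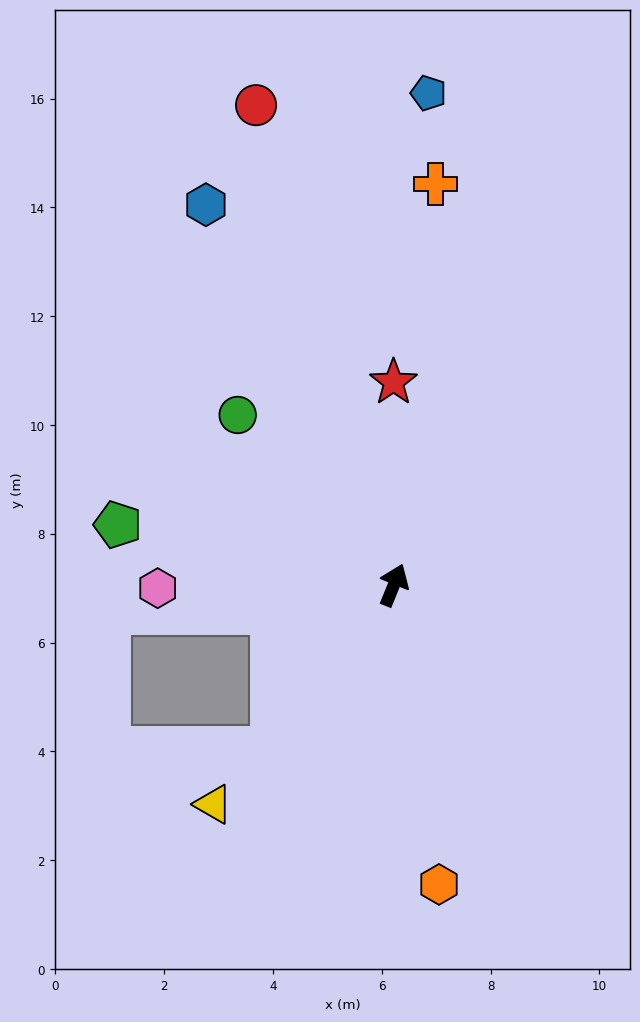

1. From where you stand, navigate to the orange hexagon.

turn right 149°, forward 5.6 m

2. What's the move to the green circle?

turn left 65°, forward 4.2 m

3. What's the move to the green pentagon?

turn left 100°, forward 5.2 m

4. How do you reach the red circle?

turn left 38°, forward 9.2 m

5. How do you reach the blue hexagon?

turn left 48°, forward 7.8 m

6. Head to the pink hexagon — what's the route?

turn left 113°, forward 4.3 m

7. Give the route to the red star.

turn left 22°, forward 3.7 m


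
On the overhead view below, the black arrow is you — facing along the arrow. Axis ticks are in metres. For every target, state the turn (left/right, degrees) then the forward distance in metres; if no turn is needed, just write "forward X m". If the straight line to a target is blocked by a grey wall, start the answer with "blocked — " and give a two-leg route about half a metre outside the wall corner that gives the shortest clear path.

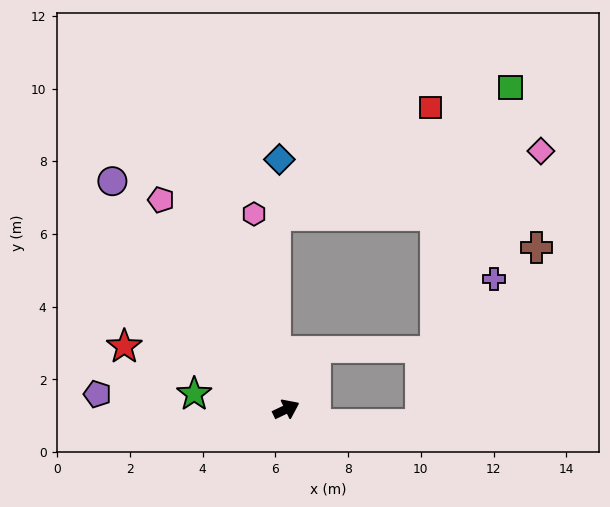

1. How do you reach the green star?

turn left 145°, forward 2.6 m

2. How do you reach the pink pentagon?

turn left 95°, forward 6.7 m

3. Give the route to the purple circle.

turn left 102°, forward 7.9 m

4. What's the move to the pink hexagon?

turn left 74°, forward 5.4 m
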